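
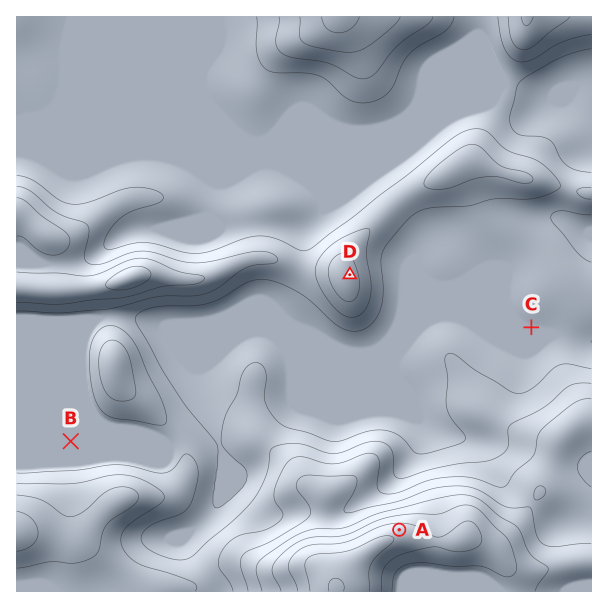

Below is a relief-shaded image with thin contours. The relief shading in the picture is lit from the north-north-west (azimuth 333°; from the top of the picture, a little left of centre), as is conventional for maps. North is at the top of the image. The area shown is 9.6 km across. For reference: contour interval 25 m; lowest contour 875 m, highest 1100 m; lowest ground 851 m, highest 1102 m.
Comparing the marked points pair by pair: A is above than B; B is above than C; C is below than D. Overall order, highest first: A D B C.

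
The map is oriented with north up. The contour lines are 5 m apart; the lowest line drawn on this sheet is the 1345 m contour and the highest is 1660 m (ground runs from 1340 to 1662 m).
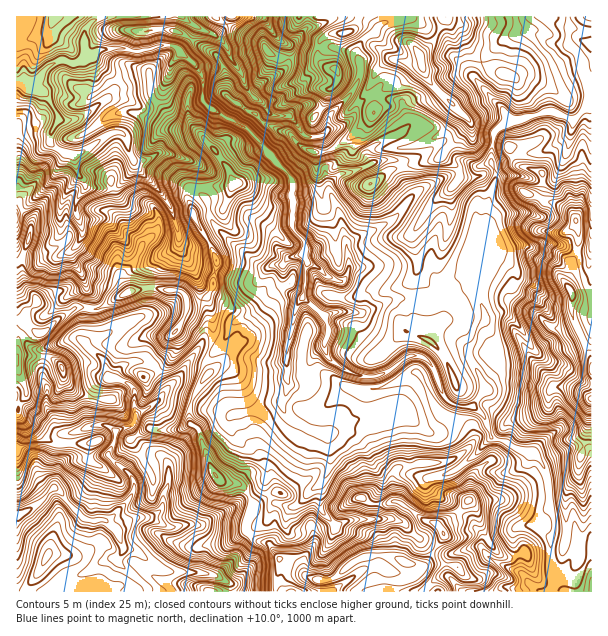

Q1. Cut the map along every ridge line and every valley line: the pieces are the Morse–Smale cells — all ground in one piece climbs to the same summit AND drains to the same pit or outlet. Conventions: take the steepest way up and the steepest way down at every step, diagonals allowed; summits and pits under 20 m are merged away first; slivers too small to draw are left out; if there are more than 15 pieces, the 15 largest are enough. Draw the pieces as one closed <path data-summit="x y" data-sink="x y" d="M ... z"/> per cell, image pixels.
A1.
<path data-summit="591 399" data-sink="24 83" d="M591 104l-16 16-5 0-15-8-12 0-21 8-15 1-13 11-2 15 0 17 4 10 0 6-10 27 1 39-12 12 0 27-2 3-41 16-36-6-34 15-27 0 2-20 3-8-2-5-12-4-9-10-9-2-5-10-13 4-7 6 1 24 17 11-7 16 0 8-8 27 2 40-6 11 4 13 7 7 18 9 15 4 7-1 23-13 25 0 11-6 13 1 21 17 11 1 9-3 10-8 5-16 12 0 11 10 6 19 4 4 13 3 11 8 16 4 10 13 4 15 2 27 3 7-3 41 2 9 6 9-6 17 40-1z"/><path data-summit="420 56" data-sink="24 83" d="M567 16l-162 0-9 6-10 0-20 15-8 10-2 7 5 11-1 13-10 17-21 21-8-7-9-5-7 0-11 5-4 6-5 1-13-1-3-3-21 19 28 31 12 11 4 7 0 47 14 18-2 12 4 7 9 2 9 10 14 6-5 31 27 0 34-15 36 6 29-10 14-9-1-22 2-8 11-9-1-39 10-27 0-6-4-10 0-17 2-15 13-11 9 0 27-9 12 0 15 8 5 0 17-16 0-11-9-22-1-11-14-18 2-19z"/><path data-summit="405 563" data-sink="24 83" d="M473 406l-12 0-5 16-10 8-9 3-11-1-12-11-13-7-9 0-11 6-25 0-27 14-18-4-15-8-4 10-20 20-6 10 2 11-3 9-15 15 3 10-7 17 0 6 12 11 9 1 13 18-4 31 275 1 7-17-6-9-2-9 3-41-3-7-2-27-4-15-10-13-16-4-11-8-13-3-4-4-6-19z"/><path data-summit="234 183" data-sink="24 83" d="M180 52l-8 10-8 24-8 11-12 7-9 0-10-6-18 0-29 20-12 3-7-1-9 14 0 9 13 9 15 2 33-21 11 0 5 7 3 15 7 7 10-2 12-8 30 8 6 3 4 5-1 23 10 12 0 7 4 12 21 22 25 21 8 3 6-3 10 0 5-6 16-5 3-9-14-18 2-41-4-9-45-50-24-12-17-13-2-27-4-7z"/><path data-summit="591 399" data-sink="24 83" d="M228 16l-129 0-14 14 1 26-5 5-9 3-10-4-12 6-14 14-19 2-1 128 13-6 19-19 18-32-16-10 0-9 9-14 7 1 12-3 29-20 18 0 10 6 9 0 18-12 7-17 1-10 10-13 18 16 4 7 2 27 17 13 30 15 17-19-3-6-15-12-24-48-12-10 4-1 6-7z"/><path data-summit="591 399" data-sink="17 515" d="M141 361l-7 0-11 5-9 13-6-1-11 8-7 27 2 13-22 8-2 21-10 13-4 20 5 2 25 28 21 2 11 9 7-7 15-5 12 0 6-3 7-8 0-11 6-15-1-18-7-6-11-5-20-23 4-6 2-8 17-10 15-17-11-18-4-3z"/><path data-summit="17 362" data-sink="24 83" d="M164 152l-5 0-12 8-13 0-2 11-13 15-6 2-20 0-7-2-10 15 2 15 3 4 26 0 17 19 4 9 6 5 12 6 10 0 15-7 7-7 1-4 2 10 11 14 32 9 16 8 17 0 9-13-8-4-42-38-6-11-2-13-10-12 0-26-9-5z"/><path data-summit="17 362" data-sink="17 515" d="M84 307l-7 0-11 6-22 19-8 0-9-8-7 8-4 12 0 24 10 22 0 5-10 16 0 38 10 3 8 7 6 20 11 9 4-2 6-24 7-7 2-21 22-8-2-13 4-20 3-7 12-9-5-15-20-20 4-30 0-3z"/><path data-summit="174 332" data-sink="24 83" d="M104 218l-24 0 2 18-10 15 0 6 13 24 5 13-1 14 10 0 29-16 18-4 33 2 7 6 2 8 19-6 5 20 0 23-2 9 6 0 8-9 8-17 29-16 21-23 0-20-9 0-6 3-10 14-17 0-16-8-32-9-11-14-2-10-1 4-7 7-15 7-10 0-12-6-10-14z"/><path data-summit="47 557" data-sink="17 515" d="M56 488l-3 0-14 16-23 12 0 75 131 1 1-4-32-28 6-8 0-7-6-15-11-10-21-2z"/><path data-summit="174 332" data-sink="17 515" d="M156 288l-24 2-33 18-11 1-4 33 20 20 4 13 3 4 4-1 3-7 5-5 11-5 7 0 12 5 15 22 13-13 6-12 13-15 9 2 2-3 1-29-4-19-4-1-7 4-9 2-2-8-4-4z"/><path data-summit="405 563" data-sink="17 515" d="M249 496l-46 28-20 0-13 4-18-10-14-1-15 5-7 6 0 3 9 17 12 4 12 10 16 9 47 3 15 8 4 10 44 0 5-32-13-18-9-1-12-11 0-6 7-17z"/><path data-summit="405 563" data-sink="24 83" d="M282 278l0 7-12 12-4 6-14 11-19 10-13 23-4 3-6 0-2 3 2 19-11 14-9 21 0 16 2 3 3 1 4-8 7-7 13-2 11 5 24-3 15-8 12-2 5-7 0-45 8-27 0-8 7-16-17-11z"/><path data-summit="336 69" data-sink="24 83" d="M404 16l-75 0-3 6-20 6-13 15-5 1 1 16-5 9-21 13-13 11 11 9 11 13 13 1 15-10 12-2 9 5 8 7 21-21 10-17 1-13-5-14 5-9 11-8 8-9 6-3 15-2z"/><path data-summit="216 476" data-sink="24 83" d="M281 402l-12 2-9 6-24 5-6 0-11-5-13 2-10 13 14 40 6 11 8 6 18 4 7 10 8-4 8-10 3-9-2-11 4-6 22-24 3-6 0-4-9-8z"/>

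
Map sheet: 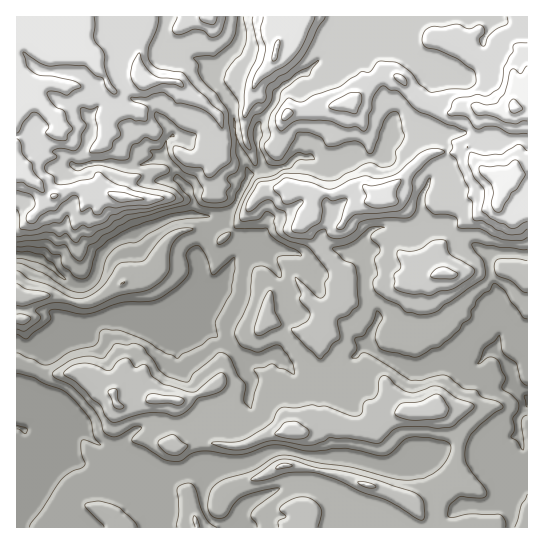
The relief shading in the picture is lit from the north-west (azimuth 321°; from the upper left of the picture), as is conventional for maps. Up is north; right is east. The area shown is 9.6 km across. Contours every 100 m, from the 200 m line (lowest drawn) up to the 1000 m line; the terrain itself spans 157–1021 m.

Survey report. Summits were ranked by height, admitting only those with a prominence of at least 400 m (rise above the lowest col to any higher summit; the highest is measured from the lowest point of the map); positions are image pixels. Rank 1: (514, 107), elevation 1021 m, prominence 864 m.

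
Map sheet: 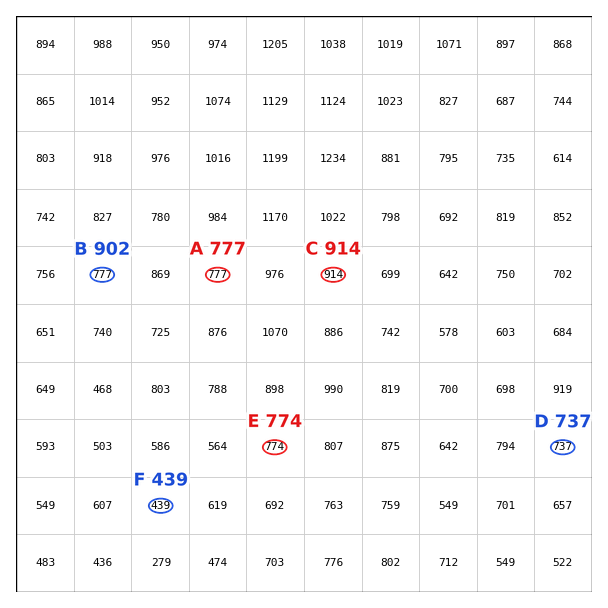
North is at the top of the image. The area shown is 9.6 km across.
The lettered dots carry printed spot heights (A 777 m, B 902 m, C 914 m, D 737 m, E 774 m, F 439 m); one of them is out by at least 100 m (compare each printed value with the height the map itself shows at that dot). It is B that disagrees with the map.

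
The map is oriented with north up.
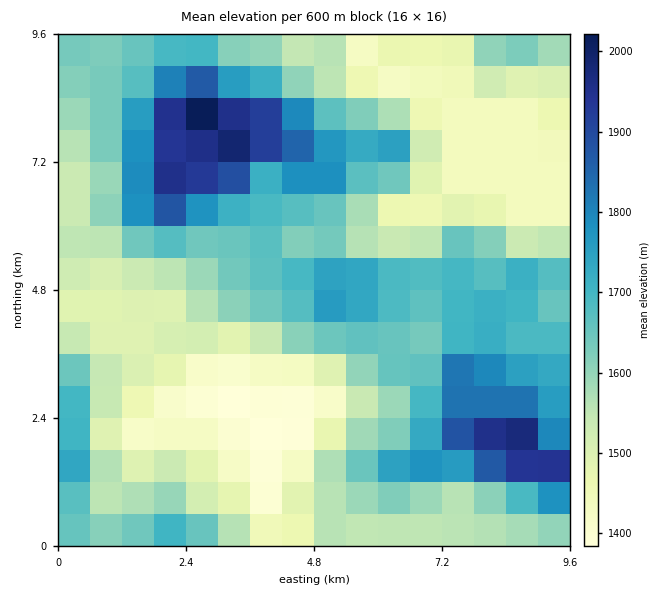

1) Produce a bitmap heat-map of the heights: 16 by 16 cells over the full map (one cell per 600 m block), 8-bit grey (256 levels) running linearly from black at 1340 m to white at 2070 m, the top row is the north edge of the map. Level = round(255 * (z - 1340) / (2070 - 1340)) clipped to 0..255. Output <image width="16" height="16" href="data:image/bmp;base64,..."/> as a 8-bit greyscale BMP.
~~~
<image width="16" height="16" href="data:image/bmp;base64,Qk02BQAAAAAAADYEAAAoAAAAEAAAABAAAAABAAgAAAAAAAABAAATCwAAEwsAAAABAAAAAAAAAAAAAAEBAQACAgIAAwMDAAQEBAAFBQUABgYGAAcHBwAICAgACQkJAAoKCgALCwsADAwMAA0NDQAODg4ADw8PABAQEAAREREAEhISABMTEwAUFBQAFRUVABYWFgAXFxcAGBgYABkZGQAaGhoAGxsbABwcHAAdHR0AHh4eAB8fHwAgICAAISEhACIiIgAjIyMAJCQkACUlJQAmJiYAJycnACgoKAApKSkAKioqACsrKwAsLCwALS0tAC4uLgAvLy8AMDAwADExMQAyMjIAMzMzADQ0NAA1NTUANjY2ADc3NwA4ODgAOTk5ADo6OgA7OzsAPDw8AD09PQA+Pj4APz8/AEBAQABBQUEAQkJCAENDQwBEREQARUVFAEZGRgBHR0cASEhIAElJSQBKSkoAS0tLAExMTABNTU0ATk5OAE9PTwBQUFAAUVFRAFJSUgBTU1MAVFRUAFVVVQBWVlYAV1dXAFhYWABZWVkAWlpaAFtbWwBcXFwAXV1dAF5eXgBfX18AYGBgAGFhYQBiYmIAY2NjAGRkZABlZWUAZmZmAGdnZwBoaGgAaWlpAGpqagBra2sAbGxsAG1tbQBubm4Ab29vAHBwcABxcXEAcnJyAHNzcwB0dHQAdXV1AHZ2dgB3d3cAeHh4AHl5eQB6enoAe3t7AHx8fAB9fX0Afn5+AH9/fwCAgIAAgYGBAIKCggCDg4MAhISEAIWFhQCGhoYAh4eHAIiIiACJiYkAioqKAIuLiwCMjIwAjY2NAI6OjgCPj48AkJCQAJGRkQCSkpIAk5OTAJSUlACVlZUAlpaWAJeXlwCYmJgAmZmZAJqamgCbm5sAnJycAJ2dnQCenp4An5+fAKCgoAChoaEAoqKiAKOjowCkpKQApaWlAKampgCnp6cAqKioAKmpqQCqqqoAq6urAKysrACtra0Arq6uAK+vrwCwsLAAsbGxALKysgCzs7MAtLS0ALW1tQC2trYAt7e3ALi4uAC5ubkAurq6ALu7uwC8vLwAvb29AL6+vgC/v78AwMDAAMHBwQDCwsIAw8PDAMTExADFxcUAxsbGAMfHxwDIyMgAycnJAMrKygDLy8sAzMzMAM3NzQDOzs4Az8/PANDQ0ADR0dEA0tLSANPT0wDU1NQA1dXVANbW1gDX19cA2NjYANnZ2QDa2toA29vbANzc3ADd3d0A3t7eAN/f3wDg4OAA4eHhAOLi4gDj4+MA5OTkAOXl5QDm5uYA5+fnAOjo6ADp6ekA6urqAOvr6wDs7OwA7e3tAO7u7gDv7+8A8PDwAPHx8QDy8vIA8/PzAPT09AD19fUA9vb2APf39wD4+PgA+fn5APr6+gD7+/sA/Pz8AP39/QD+/v4A////AG5gaYBtTSYrTUlKS0xOVFx0S1BaPjATM01YY1lNXnuZik83RDMdER5QbI6ZkrrS0381Gx4eFQ8RLlZiiL3X3Z9+RyoaExASEhpGWH2qq6uRa0g5MBsXHiA1XG5wqZ+PiUc1NTw+M0Vfa3BtZ3+Feno0NDc2TV9qdpOJeXF+g39tQjpES1hpcnyNinp3fXWCdkpLanZpbHRiaE5GSW1hRElEXZq8mYJ7dW1TKykzLyIjRVmd1s7Ag5ubc2k0IiIiIk1lmtHX48uzloePQSIiIiRYZpHU7tbLnnNjUSkiIiIrYWZ1o7mRg1xLKh4jJkE2OWZkbXx+YFxJTR8tKy5cZFY="/>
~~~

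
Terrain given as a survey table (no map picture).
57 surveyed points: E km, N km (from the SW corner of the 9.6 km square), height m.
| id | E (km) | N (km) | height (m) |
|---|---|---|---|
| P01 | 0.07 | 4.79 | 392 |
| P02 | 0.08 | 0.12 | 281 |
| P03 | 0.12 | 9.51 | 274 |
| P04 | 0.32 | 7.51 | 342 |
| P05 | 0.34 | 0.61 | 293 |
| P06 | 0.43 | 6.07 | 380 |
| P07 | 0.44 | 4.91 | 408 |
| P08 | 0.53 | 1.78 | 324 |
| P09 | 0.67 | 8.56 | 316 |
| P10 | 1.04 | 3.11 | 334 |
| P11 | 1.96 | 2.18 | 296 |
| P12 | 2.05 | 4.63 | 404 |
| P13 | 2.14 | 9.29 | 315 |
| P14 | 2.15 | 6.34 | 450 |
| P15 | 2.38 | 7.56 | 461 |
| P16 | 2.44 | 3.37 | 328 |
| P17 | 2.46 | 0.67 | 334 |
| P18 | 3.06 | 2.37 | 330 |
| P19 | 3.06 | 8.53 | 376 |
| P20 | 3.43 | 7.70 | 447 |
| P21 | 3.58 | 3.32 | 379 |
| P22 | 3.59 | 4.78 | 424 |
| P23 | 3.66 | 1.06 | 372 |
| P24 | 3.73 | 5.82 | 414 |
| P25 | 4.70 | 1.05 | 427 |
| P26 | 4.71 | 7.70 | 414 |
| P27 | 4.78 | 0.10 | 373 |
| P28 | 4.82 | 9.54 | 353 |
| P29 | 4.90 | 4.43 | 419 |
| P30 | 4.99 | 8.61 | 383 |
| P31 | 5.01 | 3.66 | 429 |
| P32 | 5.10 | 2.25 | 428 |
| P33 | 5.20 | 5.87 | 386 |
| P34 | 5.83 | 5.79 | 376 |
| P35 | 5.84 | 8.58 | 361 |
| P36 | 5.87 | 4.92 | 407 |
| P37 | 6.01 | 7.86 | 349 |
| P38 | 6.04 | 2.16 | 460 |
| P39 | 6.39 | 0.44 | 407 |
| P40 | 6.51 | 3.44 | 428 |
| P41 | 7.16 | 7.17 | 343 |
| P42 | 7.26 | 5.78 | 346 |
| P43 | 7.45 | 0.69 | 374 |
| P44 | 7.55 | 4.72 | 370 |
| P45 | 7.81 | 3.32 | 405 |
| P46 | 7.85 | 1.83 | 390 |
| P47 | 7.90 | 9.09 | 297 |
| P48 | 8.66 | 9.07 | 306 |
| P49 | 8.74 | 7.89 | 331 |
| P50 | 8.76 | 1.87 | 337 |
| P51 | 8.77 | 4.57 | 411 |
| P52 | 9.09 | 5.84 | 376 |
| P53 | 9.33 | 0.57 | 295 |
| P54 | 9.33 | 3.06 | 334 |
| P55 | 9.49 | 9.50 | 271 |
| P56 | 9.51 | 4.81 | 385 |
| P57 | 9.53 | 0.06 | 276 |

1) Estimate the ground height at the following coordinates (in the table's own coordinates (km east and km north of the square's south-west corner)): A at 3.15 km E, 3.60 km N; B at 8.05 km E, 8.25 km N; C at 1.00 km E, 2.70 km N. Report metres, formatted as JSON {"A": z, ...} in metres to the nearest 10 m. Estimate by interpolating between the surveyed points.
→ {"A": 370, "B": 340, "C": 340}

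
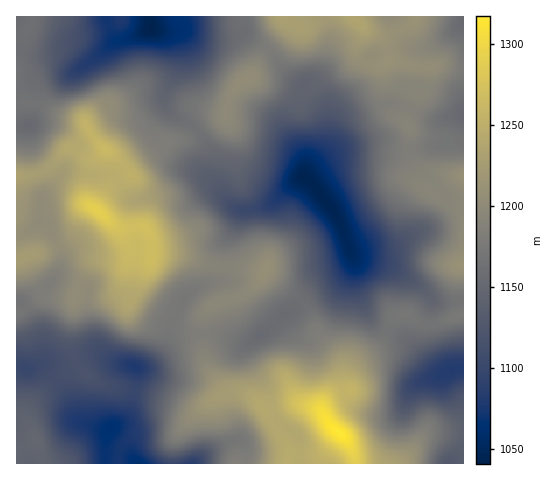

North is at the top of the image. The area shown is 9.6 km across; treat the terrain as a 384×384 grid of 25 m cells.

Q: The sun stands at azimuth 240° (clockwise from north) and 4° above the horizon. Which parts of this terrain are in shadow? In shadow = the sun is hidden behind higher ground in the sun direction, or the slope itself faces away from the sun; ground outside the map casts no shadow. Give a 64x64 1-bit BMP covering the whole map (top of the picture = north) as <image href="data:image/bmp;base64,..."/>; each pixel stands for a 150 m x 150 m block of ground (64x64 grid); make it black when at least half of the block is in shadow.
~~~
<image width="64" height="64" href="data:image/bmp;base64,Qk0+AgAAAAAAAD4AAAAoAAAAQAAAAEAAAAABAAEAAAAAAAACAAATCwAAEwsAAAIAAAAAAAAA////AAAAAAAAcAAAAABweAD4AAAAAHh4DvgAAAAA/jwP+AAAAAD/HA/AAAAAAf+AH8AAAAAD/8wfgAAAAAf//g+AAAAAD//+AAAAAAAP//4AAAAAAA///gAAAAAAD3//AAAAAAAAf/8AAAAAAMD//wAAAAAB4H//AAAAAAPgf/8AAAAAA+B//wAAAAAAwH/gAAAAAAAAcAAAAAAAAADwAAAAAAAAAOAAAAAAAAAMQAAAAAAAAB4AAAAAAAAAHwAAAAAAAAAfAAAAAAAAAD8AAAAAAAAAP4AAAAAAAAH/gAAAAAAAA//AAAAAAAAD/8AAAAAGAAf/gAAAAAcAB/+AAAAAB8AH/4AAAAAPwA//gAAAAA/OH/+AAAAAH/+//wAAAAcf/9//AAAAD5//4P8AAAAfz//h/gAAAD+D/wH4AAAAAA/+BwAAAAAAP/wPAAAAAAB/8A8AAACAAH/gDwAAAMAA/8AOAAAAQAH/gAYAAAAAB/4ABAAAAAAP+AAgAAAAAB/4AHAAAAAAH/wAcAAAAAA//ABwAAAAAD/8AAAAAAAAP/gAAAAAAAYBAAAAAAAAD4MAAAAAAAAPggAACAAAAA/AGAAMAAAAD8A8ABgAAAAHwD8AAAAAAAAAPwAAAAADAAA/AAAAAAAAABgAAAAAAAAQAAAAAAAAADgAAAAAEAAAOEAAAAA4AA=="/>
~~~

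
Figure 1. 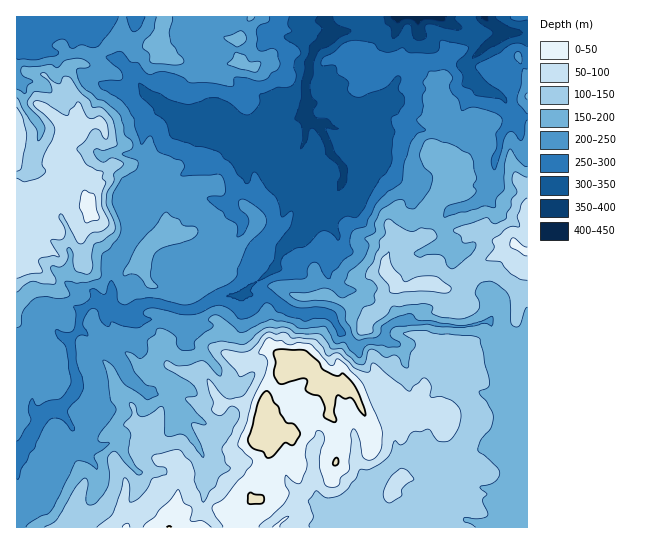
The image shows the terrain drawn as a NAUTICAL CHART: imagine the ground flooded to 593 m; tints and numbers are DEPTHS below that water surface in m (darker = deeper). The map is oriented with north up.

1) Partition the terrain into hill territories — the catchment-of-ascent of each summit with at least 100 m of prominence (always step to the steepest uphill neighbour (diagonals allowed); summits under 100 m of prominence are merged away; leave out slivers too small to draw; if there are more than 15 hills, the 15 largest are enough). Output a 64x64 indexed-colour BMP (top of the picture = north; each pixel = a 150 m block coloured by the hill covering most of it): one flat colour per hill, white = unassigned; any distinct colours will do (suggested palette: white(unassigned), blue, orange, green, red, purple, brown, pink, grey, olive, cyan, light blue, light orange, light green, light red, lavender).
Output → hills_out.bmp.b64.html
<image width="64" height="64" href="data:image/bmp;base64,Qk12CAAAAAAAAHYAAAAoAAAAQAAAAEAAAAABAAQAAAAAAAAIAAATCwAAEwsAABAAAAAAAAAA////ALR3HwAOf/8ALKAsACgn1gC9Z5QAS1aMAMJ34wB/f38AIr28AM++FwDox64AeLv/AIrfmACWmP8A1bDFABERERERERERERERERERERERERERERERERERERERERERERERERERERERERERERERERERERERERERERERERERERERERERERERERERERERERERERERERERERERERERERERERERERERERERERERERERERERERERERERERERERERERERERERERERERERERERERERERERERERERERERERERERERERERERERERERERERERERERERERERERERERERERERERERERERERERERERERERERERERERERERERERERERERERERERERERERERERERERERERERERERERERERERERERERERERERERERERERERERERERERERERERERERERERERERERERERERERERERERERERERERERERERERERERERERERERERIREREREREREREREREREREREREREREREREREREREREREiERERERERERERERERERERERERERERERERERERERERESIRERERERERERERERERERERERERERERERERERERERERIiEREREREREREREREREREREREREREREREREREREREREiIhERERERERERERERERERERERERERERERERERERERESIiIhERERERERERERERERERERERERERERERERERERERIiIiIREREREREREREREREREREREREREREREREREREREiIiIiERERERERERERERERERERERERERERERERERERESIiIiIRERERERERERERERERERERERERERERERERERERIiIiIREREREREREREREREREREREREREREREREREREREiIiIhERERERERERERERERERERERERERERERERERERESIiIiERERERERERERERERERERERERERERERERERERERIiIiIRERERERERERERERERERERERERERERERERERETMiIiIhEREREREREREREREREREREREzMxERERERERETMyIiIiIREREREREREREREREREREREzMzERERERERETMzIiIiIhEREREREREREREREREREREzMzMxERETMzETMzMiIiIiERESEREREREREREREREREzMzMzMzMzMzMzMzMyIiIiIhESIhEREiIRERERERERERMzMzMzMzMzMzMzMzIiIiIiIiIiIiIiIiEREREREREREzMzMzMzMzMzMzMzMiIiIiIiIiIiIiIiIiIiERERERERMzMzMzMzMzMzMzMyIiIiIiIiIiIiIiIiIiIhERERERMzMzMzMzMzMzMzMzIiIiIiIiIiIiIiIiIiIiIRERERMzMzMzMzMzMzMzMzMiIiIiIiIiIiIiIiIiIiIiEREREzMzMzMzMzMzMzMzMyIiIiIiIiIiIiIiIiIiIiIhERETMzMzMzMzMzMzMzMzIiIiIiIiIiIiIiIiIiIiIiERERMzMzMzMzMzMzMzMzMiIiIiIiIiIiIiIiIiIiIiIhERETMzMzMzMzMzMzMzMyIiIiIiIiIiIiIiIiIiIiIiIRERMzMzMzMzMzMzMzMzIiIiIiIiIiIiIiIiIiIiIiIiEREzMzMzMzMzMzMzMzMiIiIiIiIiIiIiIiIiIiIiIiIhEzMzMzMzMzMzMzMzMyIiIiIiIiIiIiIiIiIiIiIiIiIzMzMzMzMzMzMzMzMzIiIiIiIiIiIiIiIiIiIiIiIiIiMzMzMzMzMzMzMzMzMiIiIiIiIiIiIiIiIiIiIiIiIiIjMzMzMzMzMzMzMzMyIiIiIiIiIiIiIiIiIiIiIiIiIiMzMzMzMzMzMzMzMzIiIiIiIiIiIiIiIiIiIiIiIiIiIjMzMzMzMzMzMzMzMiIiIiIiIiIiIiIiIiIiIiIiIiIiMzMzMzMzMzMzMzMyIiIiIiIiIiIiIiIiIiIiIiIiIiITMzMzMzMzMzMzMzIiIiIiIiIiIiIiIiIiIiIhEiIiIREzMzMzMzMzMxMzMiIiIiIiIiIiIiIiIiIiERERERERERMzMzMzMzMREzMyIiIiIiIiIiIiIiIiIiIREREREREREzMzMzMzERERMzIiIiIiIiIiIiIiIiIiIiERERERERETMzMzMxEREREzMiIiIiIiIiIiIiIiIiIiIhERERERERERERERERERERMyIiIiIiIiIiIiIiIiIiIiIiIhERERERERERERERERERIiIiIiIiIiIiIiIiIiIiIiIiEREREREREREREREREREiIiIiIiIiIiIiIiIiIiIiIiIRERERERERERERERERESIiIiIiIiIiIiIiIiIiIiIiIhERERERERERERERERERIiIiIiIiIiIiIiIiIiIiIiIiEREREREREREREREREREiIiIiIiIiIiIiIiIiIiIiIiIRERERERERERERERERESIiIiIiIiIiIiIiIiIiIiIiIiERERERERERERERERERIiIiIiIiIiIiIiIiIiIiIiIiIREREREREREREREREREiIiIiIiIiIiIiIiIiIiIiIiIhERERERERERERERERESIiIiIiIiIiIiIiIiIiIiIiIiIRERERERERERERERERIiIiIiIiIiIiIiIiIiIiIiIiIiEREREREREREREREREREiIRERIiIiIiIiIiIiIiIiIiIREREREREREREREREREREREREiIiIiIiIiIiIiIiIiIhERERERERERERERER"/>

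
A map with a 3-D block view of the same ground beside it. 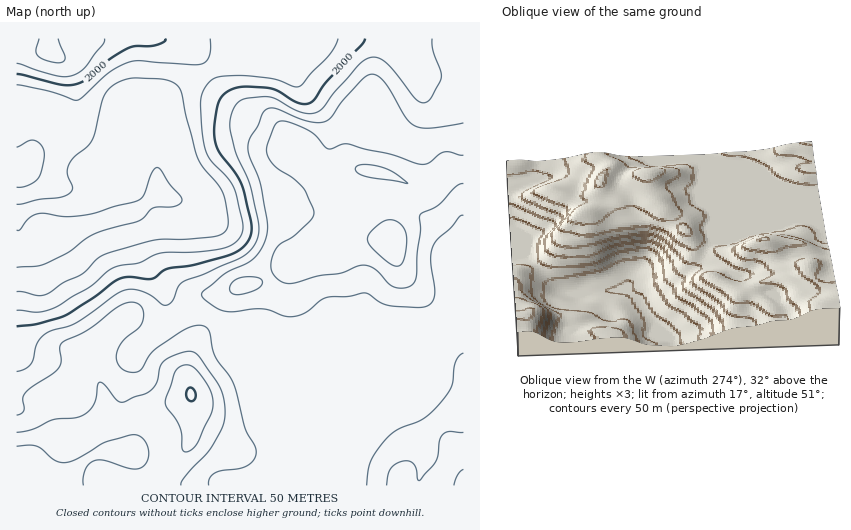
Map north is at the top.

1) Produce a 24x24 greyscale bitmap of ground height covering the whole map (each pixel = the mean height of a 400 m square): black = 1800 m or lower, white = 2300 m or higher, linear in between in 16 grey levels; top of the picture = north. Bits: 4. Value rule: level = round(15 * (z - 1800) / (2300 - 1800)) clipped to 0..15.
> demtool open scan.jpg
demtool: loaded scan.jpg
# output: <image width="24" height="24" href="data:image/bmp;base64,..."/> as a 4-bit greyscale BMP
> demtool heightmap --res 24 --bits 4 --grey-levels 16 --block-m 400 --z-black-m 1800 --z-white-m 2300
<image width="24" height="24" href="data:image/bmp;base64,Qk2WAQAAAAAAAHYAAAAoAAAAGAAAABgAAAABAAQAAAAAACABAAATCwAAEwsAABAAAAAAAAAAAAAAABEREQAiIiIAMzMzAERERABVVVUAZmZmAHd3dwCIiIgAmZmZAKqqqgC7u7sAzMzMAN3d3QDu7u4A////AN3My8u6mZmZmZq7vNzMzMu7qZmZmZmqu7u8zMvMupmZmZmqq6q7u7vNypmZmZmZqpqqu7vdypmZmZmZmYmqqqvNuZmZmZmZmXiaqZq8qZmZmZmZmXiaqZmqmZmZmZmZmWd4mpiZmZmZmZmZmURWiZiJmZmZmZmZmTM0Z3d4mrqqmZqqmSIjRVZniaq7u6vKmRESM0RVVoq8y7zLmRERIiIzNGmrzMzLmSEiERIiI2mqu7y7qUMzIiESJHmqu7u8ulQzIiEiNYqru8zMu1QzIiIjV5q7u8u6u0RDMiIjZ5rLqqqpqkREMiIkZ5qpmqqZmUREMyIkV4h2eaqYiFVmQzM0VWVVaJmHeHiYZUREREREVoh3eImYdmZlRERERWd3iQ=="/>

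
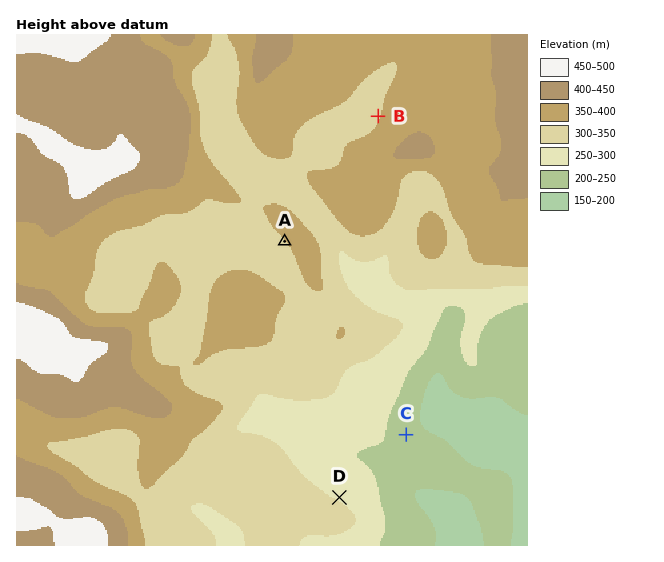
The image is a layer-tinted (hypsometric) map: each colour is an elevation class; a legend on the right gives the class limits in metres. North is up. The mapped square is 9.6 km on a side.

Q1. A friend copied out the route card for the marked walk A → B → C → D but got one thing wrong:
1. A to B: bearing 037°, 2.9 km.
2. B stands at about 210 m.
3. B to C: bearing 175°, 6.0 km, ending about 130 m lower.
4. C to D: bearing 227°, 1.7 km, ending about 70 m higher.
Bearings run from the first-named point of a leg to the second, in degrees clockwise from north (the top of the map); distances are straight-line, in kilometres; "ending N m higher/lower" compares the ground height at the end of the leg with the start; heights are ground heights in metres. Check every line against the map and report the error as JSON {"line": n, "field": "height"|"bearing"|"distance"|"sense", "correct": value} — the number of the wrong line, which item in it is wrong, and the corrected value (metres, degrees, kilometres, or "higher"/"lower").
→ {"line": 2, "field": "height", "correct": 350}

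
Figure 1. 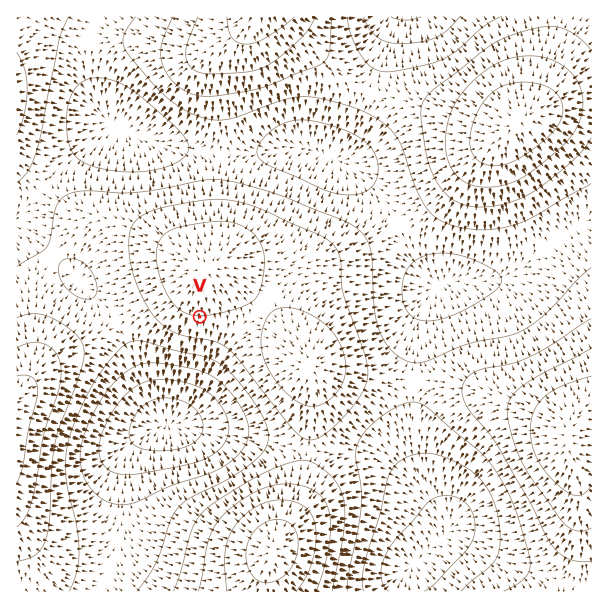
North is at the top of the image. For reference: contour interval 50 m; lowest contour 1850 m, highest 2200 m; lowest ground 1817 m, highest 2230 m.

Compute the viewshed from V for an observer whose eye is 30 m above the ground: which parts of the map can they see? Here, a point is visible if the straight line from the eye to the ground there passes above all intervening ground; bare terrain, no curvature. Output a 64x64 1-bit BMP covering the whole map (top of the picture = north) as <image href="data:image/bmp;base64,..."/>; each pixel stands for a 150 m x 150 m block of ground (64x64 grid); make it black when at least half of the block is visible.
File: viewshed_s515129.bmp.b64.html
<image width="64" height="64" href="data:image/bmp;base64,Qk0+AgAAAAAAAD4AAAAoAAAAQAAAAEAAAAABAAEAAAAAAAACAAATCwAAEwsAAAIAAAAAAAAA////AAAAAAA///4AAAAAAB///gAAAAAAH//+AAAAAAAf//+AAAAAAD///+AAAAAAP///+AAAAAB////8AAAAAP////8AAAAA/////4AAAAD/////wAAAAP/////gAAAA//////AAAAD/////8AAAAP/////wAAAI/////+AAABj/////wAAAOP////+AAAA4/////wAAADj/////AAAAeP////4AAAB8/////gAAAHz////+AAAAfv////4AAAA///+P/wAAAD///4//gAAAH3//j/+AAAAPf////4AAAAd/////gAAAA3////+AAAADf////4AAAAF/////AAAAAX/8f/4AAAAB//B//gAAAAD/4D/8AAAAAP+AHwwAAAAA/wAAAgAAAAD/AAAAAAAAAP4AAAAAAAAAfgAAAAAAAAA8AAAAAAAAAPgAAAAAAAAA8AAAAAAAf8DgAAAAAAH/h8AAAAAAAf+DgAAAAAAD/wCAAAAAAAP/AIAAAAAAA/8AgAAAAAAD/gCAAAAAAAP+AIAAAAAAA/8AgAAAAAAD/wCAAAAAAAP/AIAAAAAAAf4AgAAAAAAB/gAAAAAAAAD8AAAAAAAAAPgAAAAAAAAAcAAAAAAAAAAwAAAAAAAAAAAAAAAAAAAAAAAAAAAAAAAAAAAAAAAAAAAAAAAAAAAAAAAAAAAAAAAAAA=="/>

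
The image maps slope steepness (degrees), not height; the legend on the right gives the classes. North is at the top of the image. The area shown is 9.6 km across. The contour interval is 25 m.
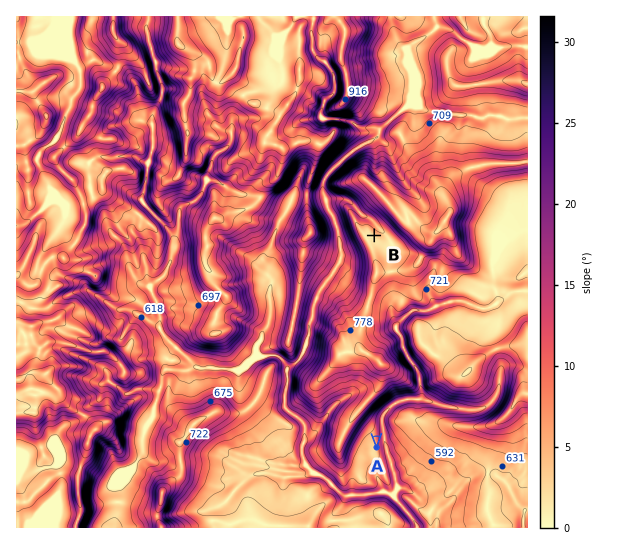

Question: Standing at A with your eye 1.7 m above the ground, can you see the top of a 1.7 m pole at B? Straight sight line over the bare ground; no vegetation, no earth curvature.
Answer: no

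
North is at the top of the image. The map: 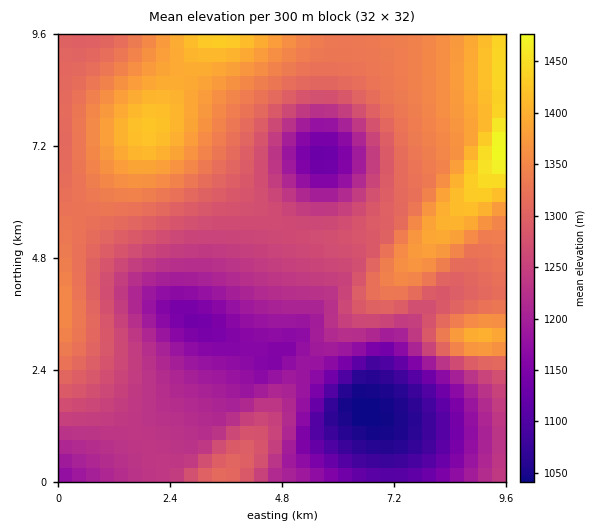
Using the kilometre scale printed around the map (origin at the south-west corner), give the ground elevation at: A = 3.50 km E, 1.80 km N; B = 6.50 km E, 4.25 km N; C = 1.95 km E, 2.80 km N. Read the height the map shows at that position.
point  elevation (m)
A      1202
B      1295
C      1224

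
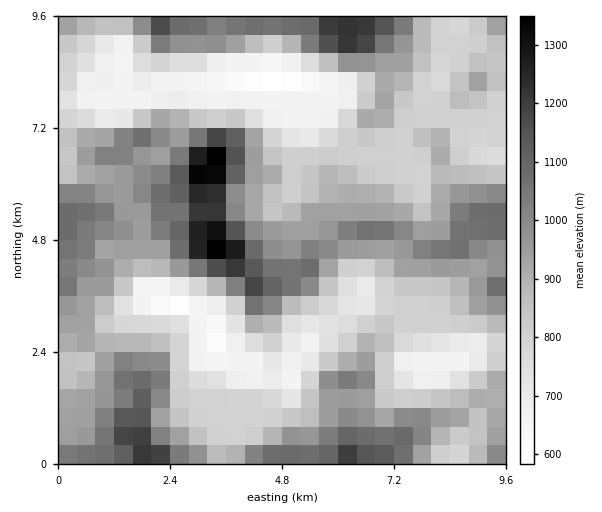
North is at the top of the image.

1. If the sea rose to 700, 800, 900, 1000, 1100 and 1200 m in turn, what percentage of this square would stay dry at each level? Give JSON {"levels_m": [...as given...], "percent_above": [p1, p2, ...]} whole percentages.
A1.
{"levels_m": [700, 800, 900, 1000, 1100, 1200], "percent_above": [86, 68, 51, 24, 7, 5]}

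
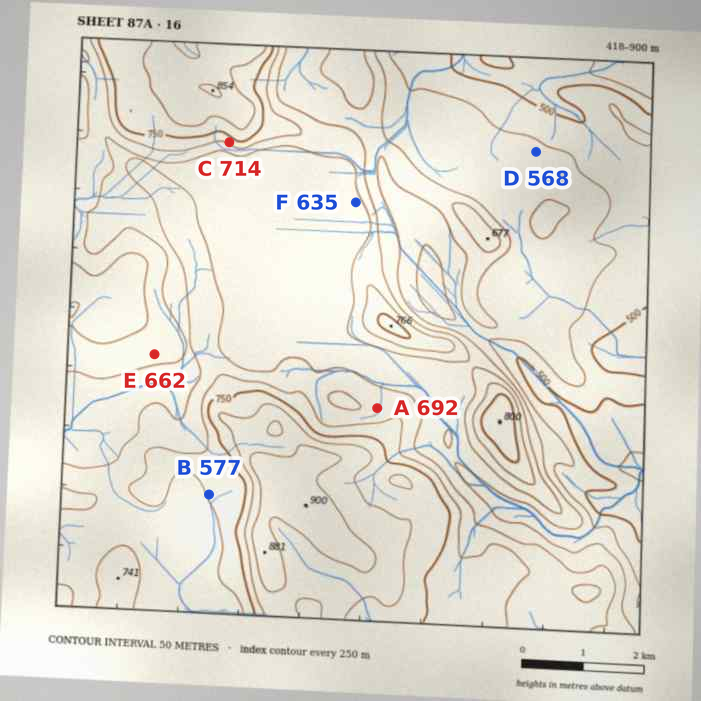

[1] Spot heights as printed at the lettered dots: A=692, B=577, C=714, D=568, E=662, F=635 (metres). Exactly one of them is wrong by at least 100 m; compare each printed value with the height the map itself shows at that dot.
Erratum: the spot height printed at B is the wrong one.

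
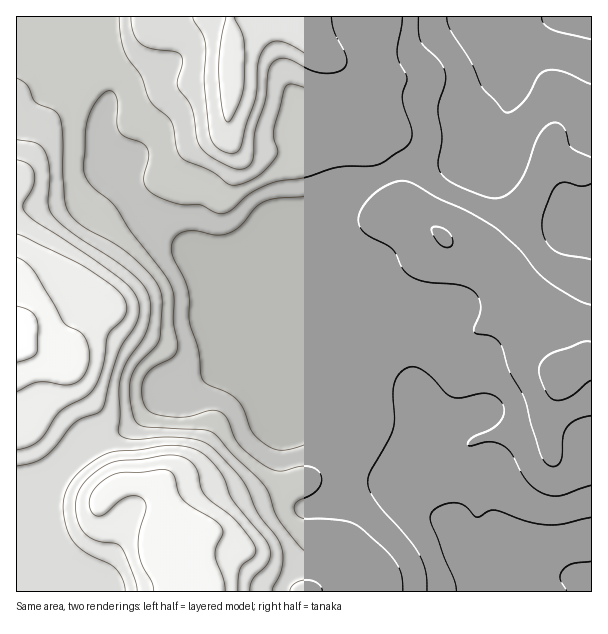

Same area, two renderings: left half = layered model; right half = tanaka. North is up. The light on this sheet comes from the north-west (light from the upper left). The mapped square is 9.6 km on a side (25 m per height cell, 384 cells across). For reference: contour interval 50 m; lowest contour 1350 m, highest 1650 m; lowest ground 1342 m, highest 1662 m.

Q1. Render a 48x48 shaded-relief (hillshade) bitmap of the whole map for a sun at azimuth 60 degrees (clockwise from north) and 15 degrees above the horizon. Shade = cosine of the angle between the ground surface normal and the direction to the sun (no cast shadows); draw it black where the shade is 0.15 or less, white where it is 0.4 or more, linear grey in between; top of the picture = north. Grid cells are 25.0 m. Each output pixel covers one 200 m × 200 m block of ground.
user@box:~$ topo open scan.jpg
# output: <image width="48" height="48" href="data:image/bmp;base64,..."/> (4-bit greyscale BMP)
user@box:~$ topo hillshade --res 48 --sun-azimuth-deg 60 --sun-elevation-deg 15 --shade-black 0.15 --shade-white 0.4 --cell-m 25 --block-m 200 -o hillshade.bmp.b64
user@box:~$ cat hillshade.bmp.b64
<image width="48" height="48" href="data:image/bmp;base64,Qk32BAAAAAAAAHYAAAAoAAAAMAAAADAAAAABAAQAAAAAAIAEAAATCwAAEwsAABAAAAAAAAAAAAAAABEREQAiIiIAMzMzAERERABVVVUAZmZmAHd3dwCIiIgAmZmZAKqqqgC7u7sAzMzMAN3d3QDu7u4A////AHd3d2UgA1Z3nMqHd5qXZ63dzMp3iph3h3d3dlMQFGZoq6mIiJmXaL3d3cp3iYd3d3d3ZDIQFWZomoibqpiHec3d7rhnd2ZmZXd2MiMxJWZomHnNyod3it3e7JZmZVZmVXdkETRTNWZ4mazuyod4rN3d2nVWVVVVVXdjETZkNWeJq97tyoiavdzMuGVmZVVFVXdTEUZ1RXmrze3cuYiavMu6l1VmZUM0VXdTEkZ2VXq7vMy7mHiZq7qHdmZmUyEkVWZkM0Z2Zoqqq7zKh3iZqqhlZmZlQgAlZmZlRFZ4eJqqvN3Kh4mpqpdlZmZlMAA2iFZ3ZmeJmZq73u3KiJmZmZhmZmZlIAFIqlZ4d2eaqavN7+y5iIiIiZh2ZVZlMQFau2eIh3eaqrzN3cuod3d3iIiHZVZlQhJqqXeJh2ebqru6vLqXdmZ3iImIZVZmQhJph3eIdmi8y6qYm7qHZmZneJmXZVZ2QQFHZXd3ZnnNyph4mql3ZmZmeJmHVVZlMAA1ZndlZ5vduXd4mZh3ZlZmiZmGRFVUEAA1Z2ZVaKzcqHZ4mHd2ZVZniYh1REVTAAE1eFVVeKzLl2eJh3d2ZWZniIdlRERTEBNWiGZ3iby6l3iZh3d2ZmZ4h3dlRERUITVnd3iIibupmZqph3d2Zmd4d3dlREVUM1Z3d4mZmZmJq7y5d3d3Znd3d3d1VEVUNGZ3eJmqmHeKvMyod3d3d3d3d3dmVVVUNWZniZmqhmec3dyod3d3d3d3d3ZlVVUyNWeJq5mpdmnN3dyod3d3d3d3dmVEREMhNomru4mYd5ze3dyod3d3d3d3ZlQiMzISSKzMuomYic3t3tuXd3d3d3d2ZUIRIzM0et7bqZmZrN3d3bmHZnd3d3dmVDESNEVnnO7KmKqqztzMy5h2ZmZ3d3ZlQyEjNWiave2oiKq87cu7qYdlVmd3d3ZTIRIjRpq7vMuYd6rN3KmZh3ZURnd3dmZCIiNFebzMu7mHd5q8uoiYdlVURnh2ZmVDM0V4rN3cqZl2Zom7qYiHZUVVRndmVVVVVWeb3u7bh4h2Zom7qYh2VVZlRGZlVVVVVWec3ty5dmd3ZprMuYdmVVZkMkZ2VVZVVWeb3LuoZFd2ZqrMqXdmZVVDEUeHZWZVRWeKu6mXVEZ3d6q7qXdmVEQxAmqodmZlVneJu6mHU0Z3eJmqqXZmVDMhFJy4d3dmZ3eKu6mHVEV3iIiZqXZVVEMhFay4d3d3d3ibzLmIZEVoiYiJmXZVREMhJZu5d3d2Z3mrzKmIdkV4moiImHZUREMhJYu6h2ZmZ5qru6mIh1V5qoiIiHZUM0QyJYvLhmVVaJmZq6mZh1VpqoiIh3ZTNERCJYzadURFeZmJu7uph1V5qpiId3ZDNFVCJJzJUiNYmZmrzMy6hmaJqoh3d2UyNFVCJZunMSWaqZrMzd3Kd3iaqnd3d2UhNVVCJZqGM2rLh4vdzN25d4mZmXd3d2QRNVVCNYmGVpy5ZoztzNyod4mYiHd3d2QRNVVDRomHaKunZozu3MuXd4iIhw=="/>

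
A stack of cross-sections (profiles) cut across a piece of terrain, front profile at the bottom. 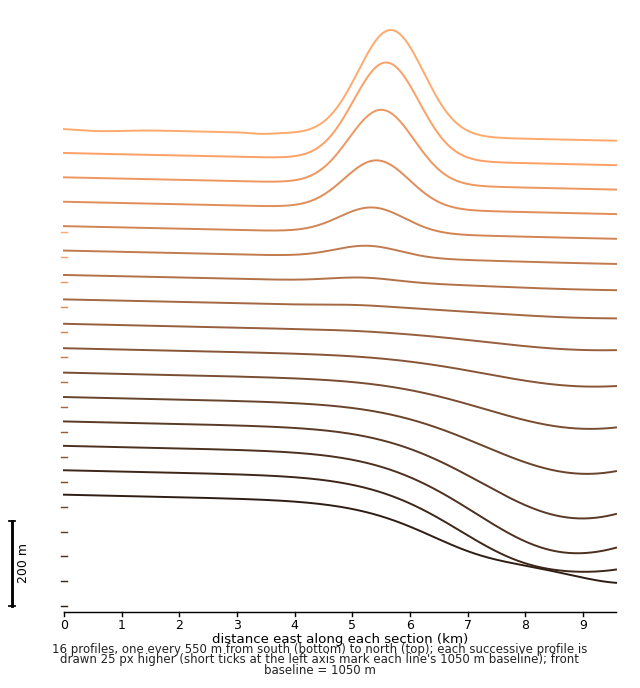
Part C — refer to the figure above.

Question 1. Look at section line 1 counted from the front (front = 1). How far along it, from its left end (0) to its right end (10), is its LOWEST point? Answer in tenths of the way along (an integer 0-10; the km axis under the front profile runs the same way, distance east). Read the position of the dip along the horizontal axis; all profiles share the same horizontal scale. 10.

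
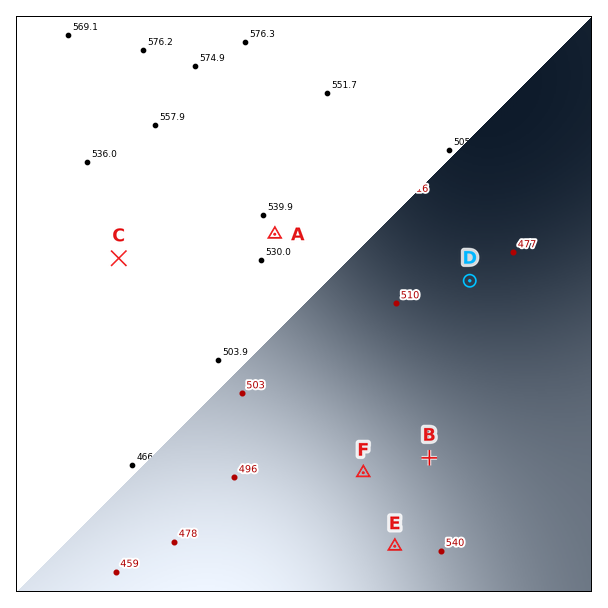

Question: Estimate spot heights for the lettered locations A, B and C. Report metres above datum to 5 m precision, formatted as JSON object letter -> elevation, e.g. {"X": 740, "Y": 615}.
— {"A": 535, "B": 520, "C": 510}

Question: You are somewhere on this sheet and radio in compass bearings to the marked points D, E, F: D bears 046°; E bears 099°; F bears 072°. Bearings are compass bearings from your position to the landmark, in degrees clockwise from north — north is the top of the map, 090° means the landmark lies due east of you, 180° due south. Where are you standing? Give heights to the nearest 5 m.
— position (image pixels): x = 223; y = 519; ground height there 495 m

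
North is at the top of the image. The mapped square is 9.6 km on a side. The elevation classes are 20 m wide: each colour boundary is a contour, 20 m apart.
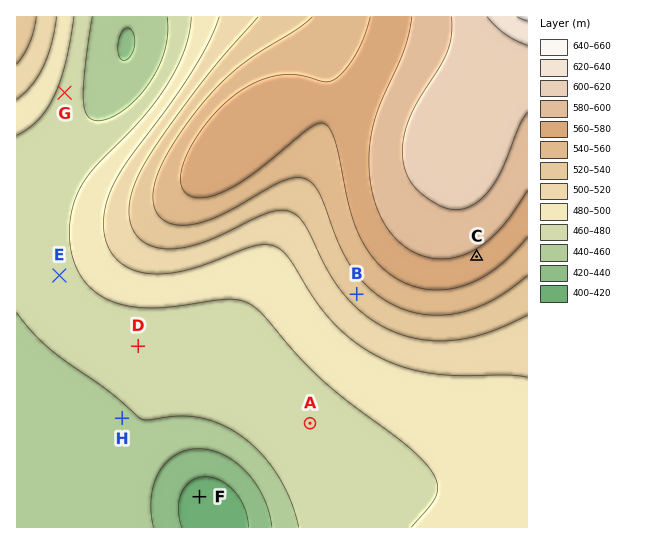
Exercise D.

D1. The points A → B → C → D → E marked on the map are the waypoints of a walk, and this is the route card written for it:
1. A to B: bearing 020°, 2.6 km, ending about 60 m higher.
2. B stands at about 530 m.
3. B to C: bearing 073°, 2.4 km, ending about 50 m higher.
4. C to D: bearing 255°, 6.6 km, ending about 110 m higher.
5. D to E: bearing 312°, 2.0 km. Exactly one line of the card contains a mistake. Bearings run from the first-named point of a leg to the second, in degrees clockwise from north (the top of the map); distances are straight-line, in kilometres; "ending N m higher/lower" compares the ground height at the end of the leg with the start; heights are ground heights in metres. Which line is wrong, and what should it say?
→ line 4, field sense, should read lower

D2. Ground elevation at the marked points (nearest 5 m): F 410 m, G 475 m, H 460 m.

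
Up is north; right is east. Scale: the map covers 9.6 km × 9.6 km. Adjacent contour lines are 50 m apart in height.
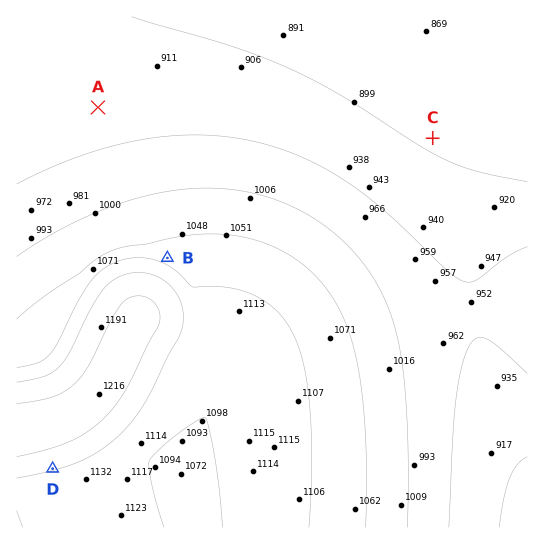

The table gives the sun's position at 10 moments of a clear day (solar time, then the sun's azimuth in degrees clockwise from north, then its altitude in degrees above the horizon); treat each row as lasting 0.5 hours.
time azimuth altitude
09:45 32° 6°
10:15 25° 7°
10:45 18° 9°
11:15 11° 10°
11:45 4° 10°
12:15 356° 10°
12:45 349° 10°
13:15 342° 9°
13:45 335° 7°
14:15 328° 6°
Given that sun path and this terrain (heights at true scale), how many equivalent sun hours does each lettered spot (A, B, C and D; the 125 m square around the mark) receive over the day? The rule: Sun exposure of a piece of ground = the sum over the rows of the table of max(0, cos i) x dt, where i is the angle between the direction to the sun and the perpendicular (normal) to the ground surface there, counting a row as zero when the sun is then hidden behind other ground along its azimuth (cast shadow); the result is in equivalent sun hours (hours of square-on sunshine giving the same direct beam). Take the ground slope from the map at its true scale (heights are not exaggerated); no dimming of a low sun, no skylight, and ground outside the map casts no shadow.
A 0.8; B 1.4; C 0.8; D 0.1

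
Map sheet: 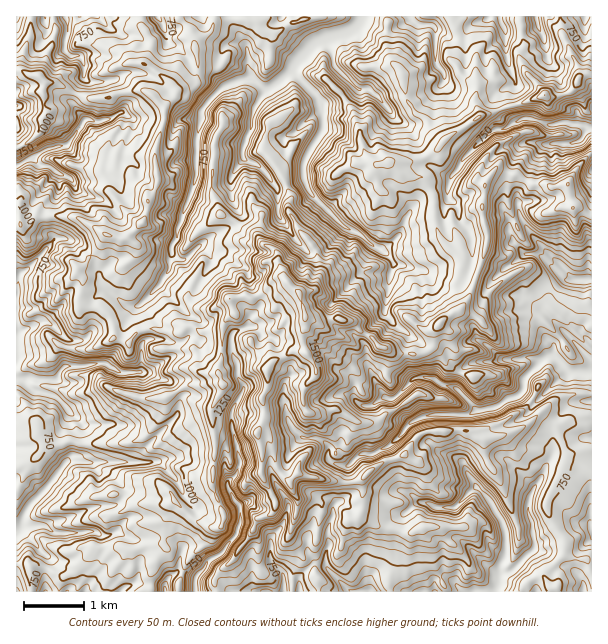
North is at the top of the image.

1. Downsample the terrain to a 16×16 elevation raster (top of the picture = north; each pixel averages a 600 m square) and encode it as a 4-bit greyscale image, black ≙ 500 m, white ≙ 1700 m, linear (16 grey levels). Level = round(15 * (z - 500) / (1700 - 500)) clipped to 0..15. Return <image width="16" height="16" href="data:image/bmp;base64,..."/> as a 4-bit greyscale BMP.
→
<image width="16" height="16" href="data:image/bmp;base64,Qk32AAAAAAAAAHYAAAAoAAAAEAAAABAAAAABAAQAAAAAAIAAAAATCwAAEwsAABAAAAAAAAAAAAAAABEREQAiIiIAMzMzAERERABVVVUAZmZmAHd3dwCIiIgAmZmZAKqqqgC7u7sAzMzMAN3d3QDu7u4A////ADNEM0MyMiEiE0VVVVVVQhITRWdpZlQyIjE0Z4qGZjQzMjVoqZhVRUMSVnmrp2UyIhNFeby5h2QRJWZ5rNp4hSI2Zmitt1Z1MkV3Rpp0RnUzZnhGdTRmdmczZ1RDRnZnZ0NWVDMmZlUyVVZSIxM0VENTRlMREkNERTI0RDIRIjIj"/>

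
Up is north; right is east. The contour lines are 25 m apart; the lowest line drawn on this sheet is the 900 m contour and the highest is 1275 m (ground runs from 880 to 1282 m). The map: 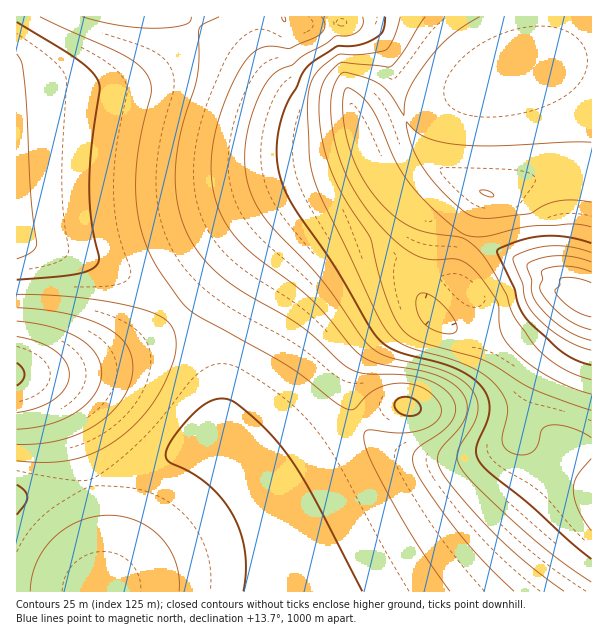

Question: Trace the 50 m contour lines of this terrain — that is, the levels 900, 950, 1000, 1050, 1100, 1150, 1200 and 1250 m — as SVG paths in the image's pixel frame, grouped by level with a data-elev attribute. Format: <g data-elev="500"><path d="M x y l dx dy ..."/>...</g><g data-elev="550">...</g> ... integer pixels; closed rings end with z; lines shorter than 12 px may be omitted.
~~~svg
<g data-elev="900"><path d="M591 317l-10-3-11-6-10-9-5-8 5-6 0-6 2-1 14 0 15 5"/></g><g data-elev="950"><path d="M591 340l-13-4-14-7-12-9-12-12-8-14-1-15-4-13 2-3 7-3 19-4 18 1 18 5"/></g><g data-elev="1000"><path d="M591 365l-15-5-13-8-36-33-7-11-6-20-17-37 4-3 18-7 23-5 24 1 25 6"/></g><g data-elev="1050"><path d="M591 394l-21-7-22-11-20-13-17-15-7-9-4-9-2-28-16-23-12-13-14-7-24 1-12-3-13-7-15-12-18-20-17-23-11-21-9-22-5-24-1-24 2-17 8-13 3-2 8 2 16 4 12 6 10 10 14 21 1-14 4-11 19-30 22-24 30-19"/><path d="M444 333l-13-4-10-9-4-8-1-7 0-6 3-5 6-1 9 4 10 9 9 11 4 7 0 6-4 3z"/><path d="M591 142l-24 0-72 4-37-1-17-3-13-4-12-7-9-9-1 1 7 25 12 23 22 26 16 13 8 6 17 2 40-4 20-10 15-4 13 0 15 2"/></g><g data-elev="1100"><path d="M591 531l-13-22-4-11-1-9 4-13 14-17"/><path d="M591 438l-20-10-11-3-9 0-9 4-5 17-6 7-12 2-12-5-4-4-1-6 5-24 0-9-2-8-5-9-11-12-15-9-22-10-44-12-10-6-8-6-13-21-56-116-8-22-4-20-2-52 2-12 2-11 8-12 19-14 25-1 23-4 8-12 6-21"/></g><g data-elev="1150"><path d="M591 582l-32-22-32-27-47-43-19-22-4-9 1-9 15-25 5-14-1-12-7-12-11-9-13-6-17-6-40-9-10-4-9-6-10-12-39-56-54-58-9-13-6-13-7-25 1-27 7-30 12-29 6-7 7-6 15-6 10-9 21-11 11-9 13 0 9-4 6-8 0-7"/><path d="M17 336l22 6 17 9 10 12 3 12-4 14-11 10-16 9-21 5"/></g><g data-elev="1200"><path d="M514 591l-31-30-25-29-32-44-12-23-1-9 3-6 27-19 10-12 2-8 0-6-6-12-12-9-17-6-19-3-36-1-17-6-48-42-57-34-21-15-19-19-14-21-7-18-5-21-2-22 2-23 6-28 14-48 2-17 0-31 4-5 16-7"/><path d="M17 308l25 2 24 4 21 5 17 7 13 9 9 9 5 10 2 14-3 15-7 15-12 14-15 13-17 9-19 6-21 4-22 0"/><path d="M191 17l-2 5-6 3-30 3-34-3-37-8"/></g><g data-elev="1250"><path d="M362 591l-50-96-26-42-19-22-23-21-13-10-12-1-13 5-17 14-18 23-5 9 0 6 4 6 21 11 17 12 13 13 11 15 8 18 5 20 1 19-3 21"/><path d="M17 515l8-11 2-7-2-6-8-6"/><path d="M407 416l10-2 3-3 1-4-3-5-5-4-6-1-6 0-5 4-1 6 4 6z"/><path d="M17 280l61-6 14-5 6-6 1-6-8-41-2-33 3-39 8-55-1-6-3-6-14-14-65-41"/></g>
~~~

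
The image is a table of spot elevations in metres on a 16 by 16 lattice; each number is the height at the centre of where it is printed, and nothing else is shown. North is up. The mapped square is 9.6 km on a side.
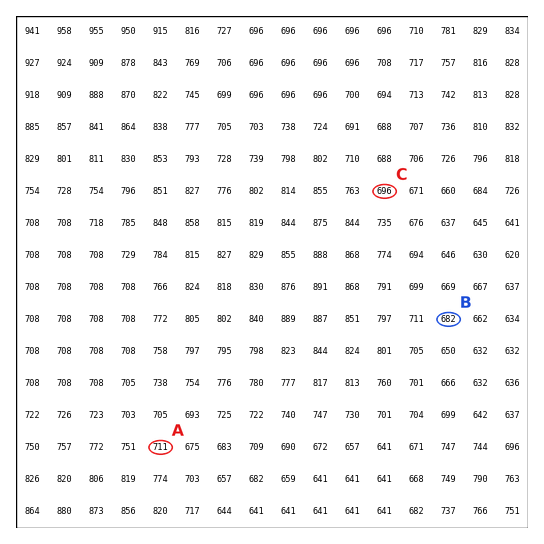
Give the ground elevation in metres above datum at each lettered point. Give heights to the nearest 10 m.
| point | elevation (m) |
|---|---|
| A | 710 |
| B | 680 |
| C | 700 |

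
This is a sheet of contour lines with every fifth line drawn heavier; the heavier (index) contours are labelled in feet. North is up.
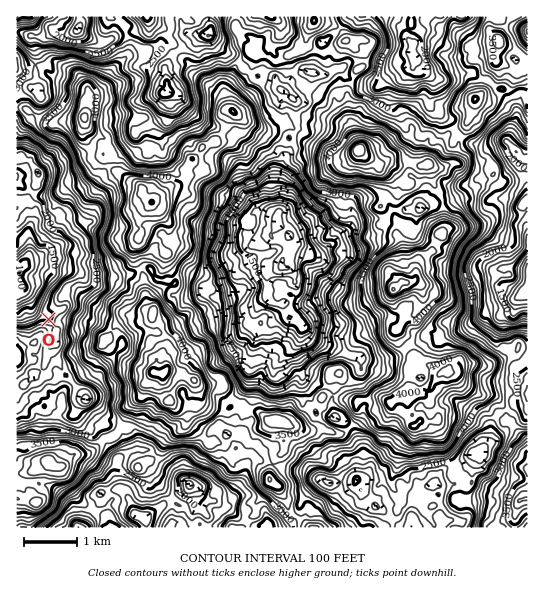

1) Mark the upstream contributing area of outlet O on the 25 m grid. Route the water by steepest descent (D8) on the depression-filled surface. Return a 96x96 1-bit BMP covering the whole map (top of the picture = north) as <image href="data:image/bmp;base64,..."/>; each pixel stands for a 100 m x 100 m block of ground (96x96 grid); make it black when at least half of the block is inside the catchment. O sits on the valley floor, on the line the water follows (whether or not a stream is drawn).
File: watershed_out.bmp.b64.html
<image width="96" height="96" href="data:image/bmp;base64,Qk2+BAAAAAAAAD4AAAAoAAAAYAAAAGAAAAABAAEAAAAAAIAEAAATCwAAEwsAAAIAAAAAAAAA////AAAAAAAAAAAAAAAAAAAAAAAAAAAAAAAAAAAAAAAAAAAAAAAAAAAAAAAAAAAAAAAAAAAAAAAAAAAAAAAAAAAAAAAAAAAAAAAAAAAAAAAAAAAAAAAAAAAAAAAAAAAAAAAAAAAAAAAAAAAAAAAAAAAAAAAAAAAAAAAAAAAAAABgAAAAAAAAAAAAAADwAAAAAAAAAAAAAAD/wAAAAAAAAAAAAAD/4AAAAAAAAAAAAAD//AAAAAAAAAAAAAD//gAAAAAAAAAAAAD//wAAAAAAAAAAAAD//+AAAAAAAAAAAAD//+AAAAAAAAAAAAD///AAAAAAAAAAAAD///AAAAAAAAAAAAD///AAAAAAAAAAAAD///gAAAAAAAAAAAD///wAAAAAAAAAAAD///4AAAAAAAAAAAD///8AAAAAAAAAAAD///8AAAAAAAAAAAD///+AAAAAAAAAAAD///+AAAAAAAAAAAD////AAAAAAAAAAAD////AAAAAAAAAAAD////gAAAAAAAAAAD////gAAAAAAAAAAB////wAAAAAAAAAAAf///wAAAAAAAAAAAP///wAAAAAAAAAAAH/z/wAAAAAAAAAAAD/j/gAAAAAAAAAAAC/B/gAAAAAAAAAAAAAAwAAAAAAAAAAAAAAAAAAAAAAAAAAAAAAAAAAAAAAAAAAAAAAAAAAAAAAAAAAAAAAAAAAAAAAAAAAAAAAAAAAAAAAAAAAAAAAAAAAAAAAAAAAAAAAAAAAAAAAAAAAAAAAAAAAAAAAAAAAAAAAAAAAAAAAAAAAAAAAAAAAAAAAAAAAAAAAAAAAAAAAAAAAAAAAAAAAAAAAAAAAAAAAAAAAAAAAAAAAAAAAAAAAAAAAAAAAAAAAAAAAAAAAAAAAAAAAAAAAAAAAAAAAAAAAAAAAAAAAAAAAAAAAAAAAAAAAAAAAAAAAAAAAAAAAAAAAAAAAAAAAAAAAAAAAAAAAAAAAAAAAAAAAAAAAAAAAAAAAAAAAAAAAAAAAAAAAAAAAAAAAAAAAAAAAAAAAAAAAAAAAAAAAAAAAAAAAAAAAAAAAAAAAAAAAAAAAAAAAAAAAAAAAAAAAAAAAAAAAAAAAAAAAAAAAAAAAAAAAAAAAAAAAAAAAAAAAAAAAAAAAAAAAAAAAAAAAAAAAAAAAAAAAAAAAAAAAAAAAAAAAAAAAAAAAAAAAAAAAAAAAAAAAAAAAAAAAAAAAAAAAAAAAAAAAAAAAAAAAAAAAAAAAAAAAAAAAAAAAAAAAAAAAAAAAAAAAAAAAAAAAAAAAAAAAAAAAAAAAAAAAAAAAAAAAAAAAAAAAAAAAAAAAAAAAAAAAAAAAAAAAAAAAAAAAAAAAAAAAAAAAAAAAAAAAAAAAAAAAAAAAAAAAAAAAAAAAAAAAAAAAAAAAAAAAAAAAAAAAAAAAAAAAAAAAAAAAAAAAAAAAAAAAAAAAAAAAAAAAAAAAAAAAAAAAAAAAAAAAAAAAAAAAAAAAAAAAAAAAAAAAAAAAAAAAAAAAAAAAAAAAAAAAAAAAAAAAAAAAAAAAAAAAAA="/>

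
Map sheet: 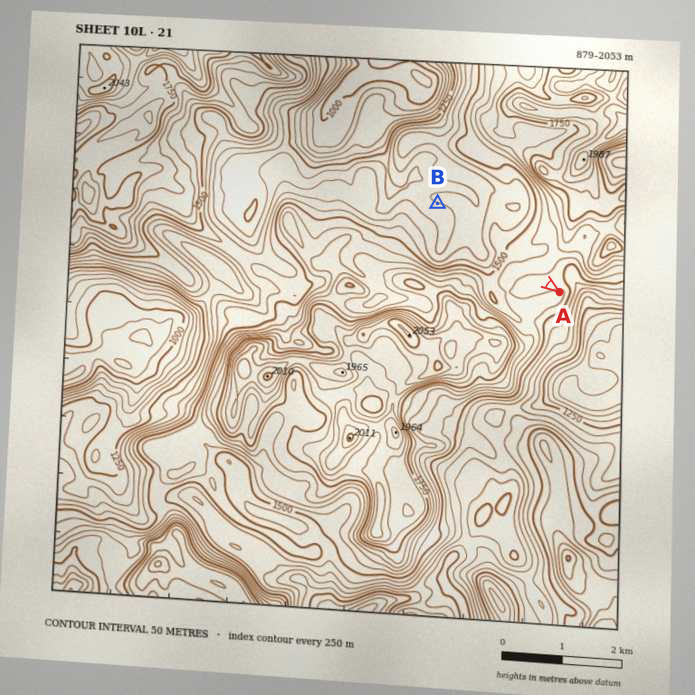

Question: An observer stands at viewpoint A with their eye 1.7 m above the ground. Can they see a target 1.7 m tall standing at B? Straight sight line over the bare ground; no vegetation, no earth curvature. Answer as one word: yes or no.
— no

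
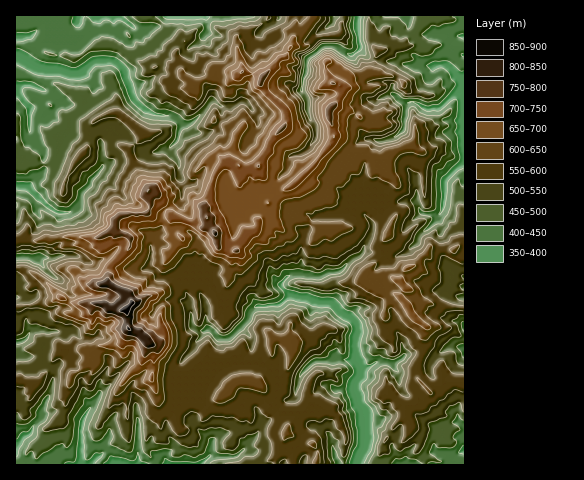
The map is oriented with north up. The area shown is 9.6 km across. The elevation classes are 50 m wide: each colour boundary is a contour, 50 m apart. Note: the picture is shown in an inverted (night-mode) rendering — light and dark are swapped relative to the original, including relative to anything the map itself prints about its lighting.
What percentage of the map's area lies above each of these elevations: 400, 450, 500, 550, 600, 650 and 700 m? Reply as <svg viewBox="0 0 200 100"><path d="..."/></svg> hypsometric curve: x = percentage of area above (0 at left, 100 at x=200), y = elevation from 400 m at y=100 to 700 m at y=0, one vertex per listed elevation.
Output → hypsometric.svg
<svg viewBox="0 0 200 100"><path d="M190 100l-25-17-28-16-34-17-47-17-25-16-17-17"/></svg>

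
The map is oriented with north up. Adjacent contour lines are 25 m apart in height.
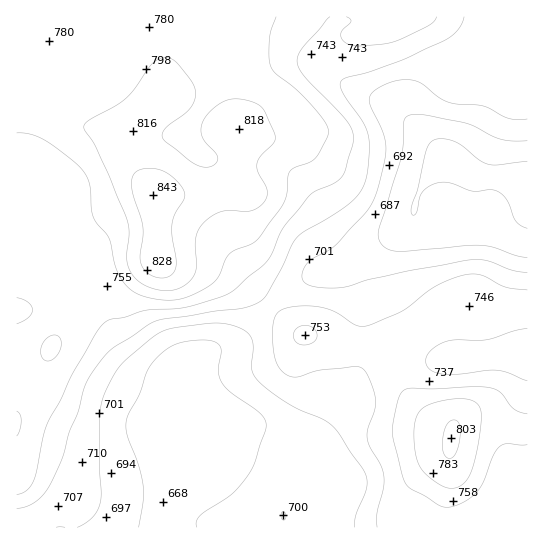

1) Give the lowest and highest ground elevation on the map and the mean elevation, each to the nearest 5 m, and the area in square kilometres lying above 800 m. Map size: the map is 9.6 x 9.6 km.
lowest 640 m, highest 845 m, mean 735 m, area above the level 8.3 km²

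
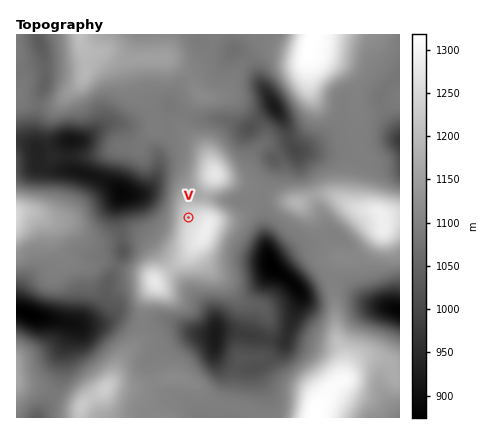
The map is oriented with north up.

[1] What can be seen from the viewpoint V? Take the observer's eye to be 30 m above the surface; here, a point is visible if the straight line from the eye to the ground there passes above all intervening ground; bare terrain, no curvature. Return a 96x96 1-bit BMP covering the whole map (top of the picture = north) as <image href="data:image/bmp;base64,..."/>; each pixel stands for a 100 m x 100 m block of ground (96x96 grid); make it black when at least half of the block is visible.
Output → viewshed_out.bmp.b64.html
<image width="96" height="96" href="data:image/bmp;base64,Qk2+BAAAAAAAAD4AAAAoAAAAYAAAAGAAAAABAAEAAAAAAIAEAAATCwAAEwsAAAIAAAAAAAAA////AAAAAADgAAAD/AAAAAAAAADgAAAB+AAAAAAAAADgAAAB+AAAAAAAAADwAAAB+AAAAAAAAAD4AAAA+AAAAAAAAAD+AAAA+AAAAAAAAAD/AAAA+AAAAAAAAAD/gAAAeAAAAAAAAAD/gAAAeAAAAAAAAAD/gAAAOAAAAAAAAAD/wAAAOAAAAAAAAAD/wAAAEAAAAAAAAAD/wAAAEAAAAAAAAAD/wAAAAAAAAAAAAAD/wAAAAAAAAAAAAAD/4AAAAAAAAAAAAAD/4AAAAAAAAAAAAAD/4AAAAAAAAAAAAAD/4AAAAAAAAAAAAAD/8AAAAAAAAAAAAAD/8AAAAAAAAAAAAAD/gAAAAAAAAAAAAADAAAAAAAAAAAAAAAAAAAAAAAAAAAAAAAAAAAAAAAAAAAAAAAAAAAAAAAAAAAAAAAAAAAAAAAAAAAAAAAAAAAAAAAAAAAAAAAAAAAAAAAAAAAAAAAAAAAgAAAAAAAAAAAAAABwAAAAAAAAAAAAAH/4AAgAAAAAAAAAAf/8ADgAAAAAAAAAA//8AHgAAAAAAAAAB//+APgAAAAAAAAAB//+AfgAAAAAAAADD///g/gAAAAAAAAD////5/wAAAAAAAAD//////wAAAAAAAAD//////4AAAAAAAAD////3/4AAAAAAAAD////j/4AAAAAAAAD////j/4AAAAAAAAD////j//AAAAAAAAD///////wAAAAAAAD///////4AAAAAAAD///////4AAAAAAAD//////v8AAAAAAAD//////v8AAAAAAAD//////v8AAAAAAAD///////8AAAAAAAD///////8AAAAAACD/////3/wAAAAAAMD/////j/AAAAAAA8D/////h/AAAAAAAQD/////g/+AAAAAAAD/////w//wAAAAAAD/////9//+AAAAAAD5///////8AAAAAAD////////wcAAAAAD////////gPgAAAAD///////+AHAAP4AD///////8ACDA//8D///////4AADB//+D///////4AACD//+D//8////wAAGH//8D//wP///wAAEH//4D//AH///wAAAP//4D/+AD///gAAAf//4D/+AB///gAAAf//4D/+AA///gAAAf//4D/+AAf//gAAAP//4D//wA///gAAAP//4D//+D///gAAAH//4D///////wAAAH//4D///////wAAAH//9////////4AAAH////+f/////8AAAH4/z/8P/////+AAAHwfx/4H/////+AAAHgPx/4D//////AAAHgPx/wB//////AAAPgH//wA/////5AAAPgD//wAf////7gAAPgD//wAP/////gAAPwB//gAP/////gAAf8A//AAH/////wAAf+Af/AAH/////wAAf8AP/AAH/////wAAfwAH+AAP/////4AAeAAD+AAP/////4AAeAAB+AAf/wAP/4AAOAAA+AAfPwAD/8AAOAAAeAAeDgAD/8AAOAAAKAAeAAAD/+AAOAAACAAeAAAH//AAHAAAA="/>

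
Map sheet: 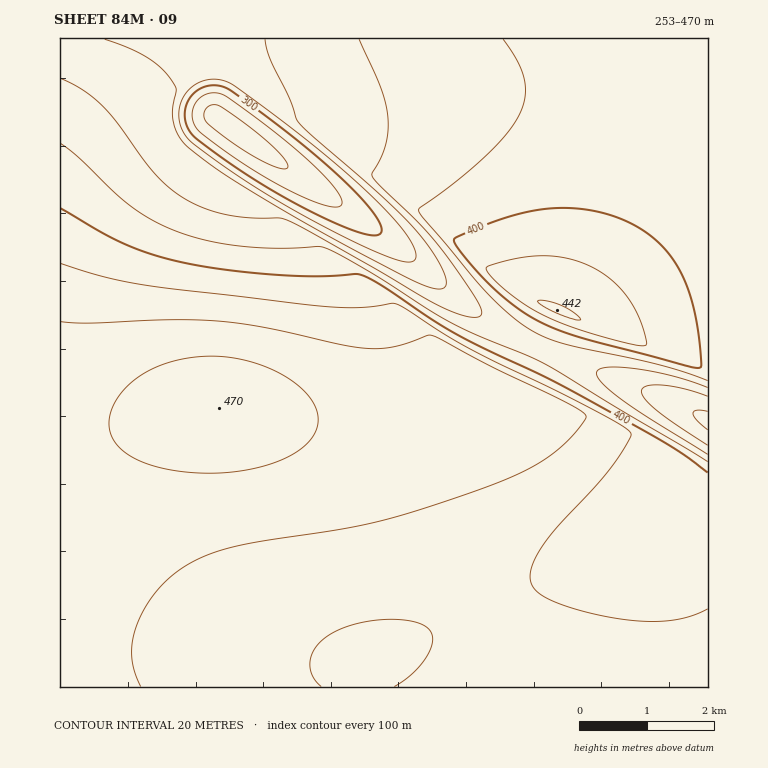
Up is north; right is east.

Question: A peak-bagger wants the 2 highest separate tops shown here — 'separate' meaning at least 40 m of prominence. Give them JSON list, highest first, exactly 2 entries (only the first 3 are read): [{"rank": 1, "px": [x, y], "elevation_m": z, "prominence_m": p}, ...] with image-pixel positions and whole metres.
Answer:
[{"rank": 1, "px": [219, 408], "elevation_m": 470, "prominence_m": 217}, {"rank": 2, "px": [557, 310], "elevation_m": 442, "prominence_m": 69}]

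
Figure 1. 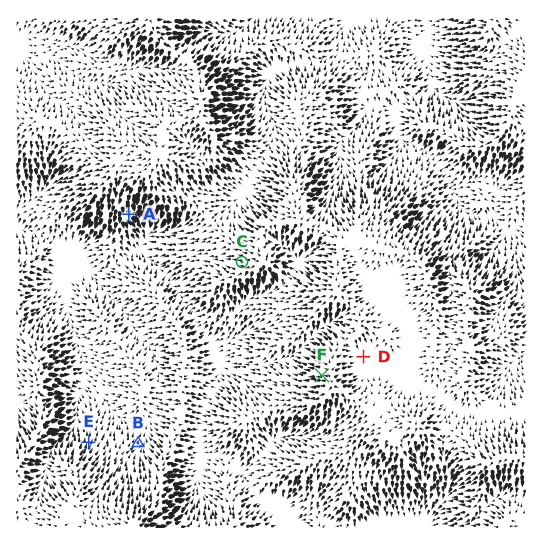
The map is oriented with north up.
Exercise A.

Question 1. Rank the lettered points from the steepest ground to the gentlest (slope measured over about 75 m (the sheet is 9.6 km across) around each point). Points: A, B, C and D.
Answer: A C B D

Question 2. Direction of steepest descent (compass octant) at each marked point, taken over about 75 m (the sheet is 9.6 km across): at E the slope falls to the N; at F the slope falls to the W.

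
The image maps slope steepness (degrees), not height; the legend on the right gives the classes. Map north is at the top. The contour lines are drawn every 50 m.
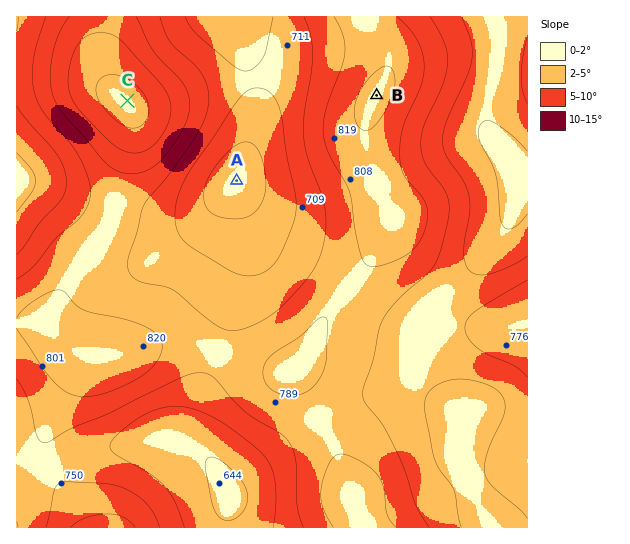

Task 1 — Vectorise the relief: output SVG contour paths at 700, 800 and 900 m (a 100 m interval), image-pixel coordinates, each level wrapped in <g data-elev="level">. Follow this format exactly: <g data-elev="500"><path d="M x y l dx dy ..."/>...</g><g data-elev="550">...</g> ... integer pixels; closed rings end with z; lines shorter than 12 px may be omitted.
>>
<g data-elev="700"><path d="M185 527l-10-25-12-17-14-12-34-19-5-7 1-5 4-5 20-16 16-10 18-4 20 1 22 8 24 16 29 23 7 12 4 15 1 21-3 24"/><path d="M461 527l-7-37-15-21-5-11-9-49 1-11 4-8 11-7 13-4 15 1 16 4 10 5 8 8 2 8-1 8-16 38-3 14 0 9 7 12 28 24 7 9"/><path d="M243 275l-16-6-42-27-5-7-3-6-2-19 4-16 8-19 46-68 13-15 7-4 6 0 7 2 5 4 5 7 4 8 7 48 8 37 1 16-7 24-8 19-6 10-6 6-8 5-8 2z"/><path d="M527 256l-20 12-22 7-8-1-6-2-4-4-2-6-1-15 6-34-1-16-6-16-17-26-4-14 4-19 21-45 5-18-1-17-9-25"/><path d="M17 106l10 15 31 34 6 14 2 13-1 9-4 9-21 22-16 24-7 9"/><path d="M527 37l-4 21-2 19 2 14 4 12"/><path d="M18 17l-1 14"/><path d="M273 17l-9 40-9 10-9 4-5-1-7-4-33-28-10-10-6-11"/></g><g data-elev="800"><path d="M135 527l-5-5-7-5-16-3-21 4-8 3-7 6"/><path d="M396 527l-6-6-3-7-4-27-5-12-7-7-10-7-12-5-8-2-6 2-5 6-6 13-3 15 2 17 10 20"/><path d="M287 395l11 0 9-4 8-7 7-10 3-9 2-11 1-31-3-6-7 2-18 18-26 16-9 10-2 11 4 11 8 7z"/><path d="M17 328l25 39 11 13 13 12 13 4 11 0 13-2 33-15 10-6 8-8 6-8 2-8-2-11-11-9-22-9-43-10-7-4-11-13-5-3-10 1-14 8-13 10-7 9"/><path d="M69 17l-10 16-7 22-2 24 4 19 9 16 43 49 12 8 13 3 10-1 8-3 8-6 8-8 18-27 5-12 2-11-1-11-4-9-31-35-18-34"/><path d="M334 17l9 18 2 18-3 13-17 45-2 14 1 12 6 18 20 38 6 40 6 25 4 7 8 2 21-6 18-11 9-13 5-19 0-8-2-8-21-27-3-8-1-12 0-16 3-13 19-45 2-11 0-11-3-12-6-10-18-20"/></g><g data-elev="900"><path d="M128 127l10 0 8-6 3-11-2-11-8-11-12-9-12-4-10 1-5 3-3 6-1 6 2 7 5 8 8 10 9 7z"/></g>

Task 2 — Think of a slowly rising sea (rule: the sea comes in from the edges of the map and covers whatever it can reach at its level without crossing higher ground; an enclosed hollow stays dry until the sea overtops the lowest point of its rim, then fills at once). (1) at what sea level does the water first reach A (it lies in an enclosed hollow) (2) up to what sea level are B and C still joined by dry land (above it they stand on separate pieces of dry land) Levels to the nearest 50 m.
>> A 700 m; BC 750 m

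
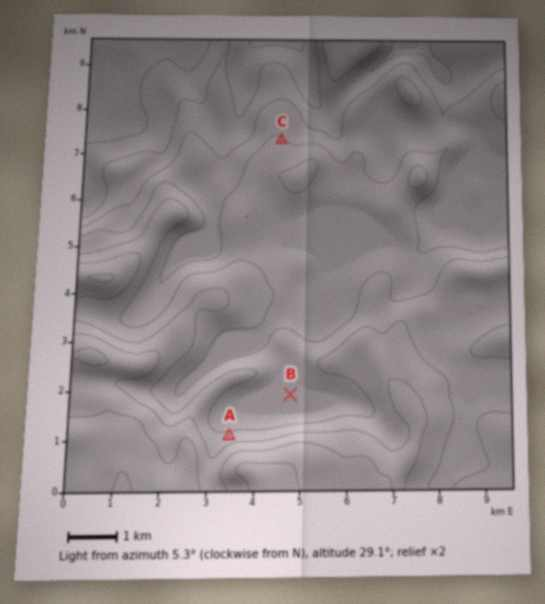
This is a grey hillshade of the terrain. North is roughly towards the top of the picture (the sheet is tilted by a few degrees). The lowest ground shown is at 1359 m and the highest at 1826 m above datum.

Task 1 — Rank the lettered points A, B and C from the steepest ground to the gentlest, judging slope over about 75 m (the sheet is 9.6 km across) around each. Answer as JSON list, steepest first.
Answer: ["A", "C", "B"]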